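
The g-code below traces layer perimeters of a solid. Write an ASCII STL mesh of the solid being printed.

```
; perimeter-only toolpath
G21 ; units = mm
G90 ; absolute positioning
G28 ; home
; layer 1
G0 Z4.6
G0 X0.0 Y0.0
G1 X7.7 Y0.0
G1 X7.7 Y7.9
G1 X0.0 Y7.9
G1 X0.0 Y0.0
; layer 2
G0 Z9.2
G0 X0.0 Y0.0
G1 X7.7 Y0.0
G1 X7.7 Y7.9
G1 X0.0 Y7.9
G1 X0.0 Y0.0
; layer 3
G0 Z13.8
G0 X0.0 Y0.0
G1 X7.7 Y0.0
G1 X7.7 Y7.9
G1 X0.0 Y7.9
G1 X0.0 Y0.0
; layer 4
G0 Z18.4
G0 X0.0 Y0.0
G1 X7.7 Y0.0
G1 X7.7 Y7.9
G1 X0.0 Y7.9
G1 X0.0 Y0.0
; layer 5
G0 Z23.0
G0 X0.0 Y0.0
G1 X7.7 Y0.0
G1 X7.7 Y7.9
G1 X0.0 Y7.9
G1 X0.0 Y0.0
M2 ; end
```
solid part
  facet normal 0.0000 0.0000 -1.0000
    outer loop
      vertex 7.7 7.9 0.0
      vertex 7.7 0.0 0.0
      vertex 0.0 0.0 0.0
    endloop
  endfacet
  facet normal 0.0000 0.0000 -1.0000
    outer loop
      vertex 0.0 7.9 0.0
      vertex 7.7 7.9 0.0
      vertex 0.0 0.0 0.0
    endloop
  endfacet
  facet normal 0.0000 0.0000 1.0000
    outer loop
      vertex 0.0 0.0 23.0
      vertex 7.7 0.0 23.0
      vertex 7.7 7.9 23.0
    endloop
  endfacet
  facet normal 0.0000 0.0000 1.0000
    outer loop
      vertex 0.0 0.0 23.0
      vertex 7.7 7.9 23.0
      vertex 0.0 7.9 23.0
    endloop
  endfacet
  facet normal 0.0000 -1.0000 0.0000
    outer loop
      vertex 0.0 0.0 0.0
      vertex 7.7 0.0 0.0
      vertex 7.7 0.0 23.0
    endloop
  endfacet
  facet normal 0.0000 -1.0000 0.0000
    outer loop
      vertex 0.0 0.0 0.0
      vertex 7.7 0.0 23.0
      vertex 0.0 0.0 23.0
    endloop
  endfacet
  facet normal 0.0000 1.0000 0.0000
    outer loop
      vertex 7.7 7.9 23.0
      vertex 7.7 7.9 0.0
      vertex 0.0 7.9 0.0
    endloop
  endfacet
  facet normal 0.0000 1.0000 0.0000
    outer loop
      vertex 0.0 7.9 23.0
      vertex 7.7 7.9 23.0
      vertex 0.0 7.9 0.0
    endloop
  endfacet
  facet normal -1.0000 0.0000 0.0000
    outer loop
      vertex 0.0 7.9 23.0
      vertex 0.0 7.9 0.0
      vertex 0.0 0.0 0.0
    endloop
  endfacet
  facet normal -1.0000 0.0000 0.0000
    outer loop
      vertex 0.0 0.0 23.0
      vertex 0.0 7.9 23.0
      vertex 0.0 0.0 0.0
    endloop
  endfacet
  facet normal 1.0000 0.0000 0.0000
    outer loop
      vertex 7.7 0.0 0.0
      vertex 7.7 7.9 0.0
      vertex 7.7 7.9 23.0
    endloop
  endfacet
  facet normal 1.0000 0.0000 0.0000
    outer loop
      vertex 7.7 0.0 0.0
      vertex 7.7 7.9 23.0
      vertex 7.7 0.0 23.0
    endloop
  endfacet
endsolid part

The G0 Z moves step by Δz≈4.6 mm. Every layer's G1 loop is the same polygon, so the solid is a straight extrusion of it from z=0 to z≈23. Closing with flat bottom and top caps and triangulating gives 12 facets — a rectangular box, roughly 7.7 × 7.9 mm footprint and 23 mm tall.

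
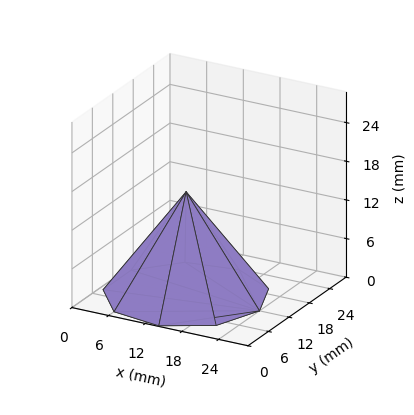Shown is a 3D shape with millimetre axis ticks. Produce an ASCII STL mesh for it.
Reading the render: the shape is a regular 9-sided pyramid, base circumscribed radius ≈ 12 mm, apex at z ≈ 16 mm (dimensions read to the nearest mm from the axis ticks). For the STL, each face is triangulated and given an outward normal.

solid part
  facet normal 0.0000 0.0000 -1.0000
    outer loop
      vertex 14.1 23.8 0.0
      vertex 21.2 19.7 0.0
      vertex 24.0 12.0 0.0
    endloop
  endfacet
  facet normal 0.0000 0.0000 -1.0000
    outer loop
      vertex 6.0 22.4 0.0
      vertex 14.1 23.8 0.0
      vertex 24.0 12.0 0.0
    endloop
  endfacet
  facet normal 0.0000 0.0000 -1.0000
    outer loop
      vertex 0.7 16.1 0.0
      vertex 6.0 22.4 0.0
      vertex 24.0 12.0 0.0
    endloop
  endfacet
  facet normal 0.0000 0.0000 -1.0000
    outer loop
      vertex 0.7 7.9 0.0
      vertex 0.7 16.1 0.0
      vertex 24.0 12.0 0.0
    endloop
  endfacet
  facet normal 0.0000 0.0000 -1.0000
    outer loop
      vertex 6.0 1.6 0.0
      vertex 0.7 7.9 0.0
      vertex 24.0 12.0 0.0
    endloop
  endfacet
  facet normal 0.0000 0.0000 -1.0000
    outer loop
      vertex 14.1 0.2 0.0
      vertex 6.0 1.6 0.0
      vertex 24.0 12.0 0.0
    endloop
  endfacet
  facet normal 0.0000 0.0000 -1.0000
    outer loop
      vertex 21.2 4.3 0.0
      vertex 14.1 0.2 0.0
      vertex 24.0 12.0 0.0
    endloop
  endfacet
  facet normal 0.7682 0.2793 0.5761
    outer loop
      vertex 24.0 12.0 0.0
      vertex 21.2 19.7 0.0
      vertex 12.0 12.0 16.0
    endloop
  endfacet
  facet normal 0.4088 0.7080 0.5758
    outer loop
      vertex 21.2 19.7 0.0
      vertex 14.1 23.8 0.0
      vertex 12.0 12.0 16.0
    endloop
  endfacet
  facet normal -0.1392 0.8056 0.5759
    outer loop
      vertex 14.1 23.8 0.0
      vertex 6.0 22.4 0.0
      vertex 12.0 12.0 16.0
    endloop
  endfacet
  facet normal -0.6253 0.5261 0.5764
    outer loop
      vertex 6.0 22.4 0.0
      vertex 0.7 16.1 0.0
      vertex 12.0 12.0 16.0
    endloop
  endfacet
  facet normal -0.8168 0.0000 0.5769
    outer loop
      vertex 0.7 16.1 0.0
      vertex 0.7 7.9 0.0
      vertex 12.0 12.0 16.0
    endloop
  endfacet
  facet normal -0.6253 -0.5261 0.5764
    outer loop
      vertex 0.7 7.9 0.0
      vertex 6.0 1.6 0.0
      vertex 12.0 12.0 16.0
    endloop
  endfacet
  facet normal -0.1392 -0.8056 0.5759
    outer loop
      vertex 6.0 1.6 0.0
      vertex 14.1 0.2 0.0
      vertex 12.0 12.0 16.0
    endloop
  endfacet
  facet normal 0.4088 -0.7080 0.5758
    outer loop
      vertex 14.1 0.2 0.0
      vertex 21.2 4.3 0.0
      vertex 12.0 12.0 16.0
    endloop
  endfacet
  facet normal 0.7682 -0.2793 0.5761
    outer loop
      vertex 21.2 4.3 0.0
      vertex 24.0 12.0 0.0
      vertex 12.0 12.0 16.0
    endloop
  endfacet
endsolid part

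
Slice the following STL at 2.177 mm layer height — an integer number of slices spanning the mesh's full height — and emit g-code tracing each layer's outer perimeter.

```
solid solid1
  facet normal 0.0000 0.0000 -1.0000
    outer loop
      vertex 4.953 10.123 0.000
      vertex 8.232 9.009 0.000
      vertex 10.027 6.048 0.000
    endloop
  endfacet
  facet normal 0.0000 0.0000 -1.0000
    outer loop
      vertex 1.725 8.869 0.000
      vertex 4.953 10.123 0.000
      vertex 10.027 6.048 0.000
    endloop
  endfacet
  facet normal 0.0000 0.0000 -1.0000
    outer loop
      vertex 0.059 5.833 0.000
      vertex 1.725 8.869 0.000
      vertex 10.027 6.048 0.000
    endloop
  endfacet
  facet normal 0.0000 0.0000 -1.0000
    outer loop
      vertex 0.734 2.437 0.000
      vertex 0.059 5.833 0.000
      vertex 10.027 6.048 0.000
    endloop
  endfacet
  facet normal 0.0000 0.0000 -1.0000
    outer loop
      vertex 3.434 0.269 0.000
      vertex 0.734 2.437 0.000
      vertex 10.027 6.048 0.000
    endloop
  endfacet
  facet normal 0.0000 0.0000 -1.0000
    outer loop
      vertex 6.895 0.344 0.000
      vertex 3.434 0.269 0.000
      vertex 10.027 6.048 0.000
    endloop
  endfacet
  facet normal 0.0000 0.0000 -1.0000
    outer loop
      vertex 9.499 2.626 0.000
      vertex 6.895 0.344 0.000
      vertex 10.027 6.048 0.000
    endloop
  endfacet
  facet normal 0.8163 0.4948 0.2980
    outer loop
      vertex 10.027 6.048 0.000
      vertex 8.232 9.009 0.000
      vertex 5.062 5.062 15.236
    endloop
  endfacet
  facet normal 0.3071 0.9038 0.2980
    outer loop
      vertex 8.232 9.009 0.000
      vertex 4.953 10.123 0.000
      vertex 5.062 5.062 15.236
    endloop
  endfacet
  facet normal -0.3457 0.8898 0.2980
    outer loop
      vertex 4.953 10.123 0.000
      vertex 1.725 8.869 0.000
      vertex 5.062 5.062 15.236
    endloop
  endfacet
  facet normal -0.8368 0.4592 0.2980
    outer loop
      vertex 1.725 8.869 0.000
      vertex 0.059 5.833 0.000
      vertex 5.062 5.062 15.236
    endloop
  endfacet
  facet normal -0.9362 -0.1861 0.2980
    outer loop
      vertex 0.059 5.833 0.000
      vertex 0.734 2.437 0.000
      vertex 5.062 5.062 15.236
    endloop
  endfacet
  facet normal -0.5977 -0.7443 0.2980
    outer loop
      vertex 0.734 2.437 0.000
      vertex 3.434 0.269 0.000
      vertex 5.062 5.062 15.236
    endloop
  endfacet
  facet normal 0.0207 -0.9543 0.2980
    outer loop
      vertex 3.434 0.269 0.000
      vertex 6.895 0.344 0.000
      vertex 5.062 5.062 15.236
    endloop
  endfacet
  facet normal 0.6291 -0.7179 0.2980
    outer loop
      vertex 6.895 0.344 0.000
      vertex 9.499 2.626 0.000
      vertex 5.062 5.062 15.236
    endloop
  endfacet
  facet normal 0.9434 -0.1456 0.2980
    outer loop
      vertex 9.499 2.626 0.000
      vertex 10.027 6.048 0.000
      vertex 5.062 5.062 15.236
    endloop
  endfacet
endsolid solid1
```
; perimeter-only toolpath
G21 ; units = mm
G90 ; absolute positioning
G28 ; home
; layer 1
G0 Z2.177
G0 X9.318 Y5.907
G1 X7.779 Y8.445
G1 X4.969 Y9.400
G1 X2.202 Y8.325
G1 X0.774 Y5.723
G1 X1.352 Y2.812
G1 X3.667 Y0.954
G1 X6.633 Y1.018
G1 X8.865 Y2.974
G1 X9.318 Y5.907
; layer 2
G0 Z4.353
G0 X8.608 Y5.766
G1 X7.326 Y7.881
G1 X4.984 Y8.677
G1 X2.678 Y7.781
G1 X1.488 Y5.613
G1 X1.971 Y3.187
G1 X3.899 Y1.638
G1 X6.371 Y1.692
G1 X8.231 Y3.322
G1 X8.608 Y5.766
; layer 3
G0 Z6.530
G0 X7.899 Y5.625
G1 X6.873 Y7.317
G1 X5.000 Y7.954
G1 X3.155 Y7.237
G1 X2.203 Y5.503
G1 X2.589 Y3.562
G1 X4.132 Y2.323
G1 X6.109 Y2.366
G1 X7.597 Y3.670
G1 X7.899 Y5.625
; layer 4
G0 Z8.706
G0 X7.190 Y5.485
G1 X6.421 Y6.754
G1 X5.015 Y7.231
G1 X3.632 Y6.694
G1 X2.918 Y5.392
G1 X3.207 Y3.937
G1 X4.364 Y3.008
G1 X5.848 Y3.040
G1 X6.964 Y4.018
G1 X7.190 Y5.485
; layer 5
G0 Z10.883
G0 X6.481 Y5.344
G1 X5.968 Y6.190
G1 X5.031 Y6.508
G1 X4.109 Y6.150
G1 X3.633 Y5.282
G1 X3.825 Y4.312
G1 X4.597 Y3.693
G1 X5.586 Y3.714
G1 X6.330 Y4.366
G1 X6.481 Y5.344
; layer 6
G0 Z13.059
G0 X5.771 Y5.203
G1 X5.515 Y5.626
G1 X5.046 Y5.785
G1 X4.585 Y5.606
G1 X4.347 Y5.172
G1 X4.444 Y4.687
G1 X4.829 Y4.377
G1 X5.324 Y4.388
G1 X5.696 Y4.714
G1 X5.771 Y5.203
M2 ; end

The solid is a regular 9-sided pyramid, base circumscribed radius ≈ 5.06 mm, apex at z ≈ 15.2 mm. Slicing at Δz = 2.177 mm — 7 equal slices spanning the solid's height, so layer i sits at z = i·h/7 — gives 6 non-empty perimeters. Each is a 9-segment closed polygon; G0 lifts to the layer z and rapids to the start vertex, then G1 traces the edges. The cross-section shrinks linearly with z (the slice at the apex is degenerate and omitted).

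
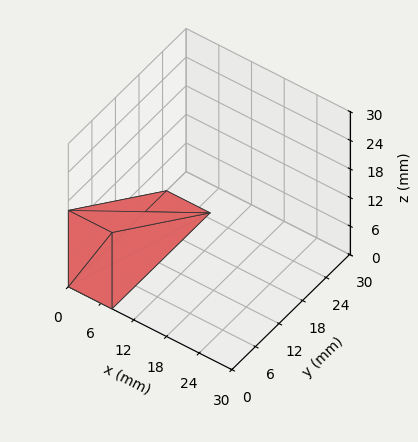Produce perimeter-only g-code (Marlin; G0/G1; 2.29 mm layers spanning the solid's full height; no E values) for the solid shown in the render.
Reading the render: the shape is a wedge (ramp): 8 × 25 mm base, rising to 16 mm along the y=0 edge and sloping linearly to z=0 at y=25 (dimensions read to the nearest mm from the axis ticks). For the g-code, the solid's height is divided into equal slices at the stated Δz and each level perimeter traced with G1 moves after a G0 lift.

; perimeter-only toolpath
G21 ; units = mm
G90 ; absolute positioning
G28 ; home
; layer 1
G0 Z2.29
G0 X0.00 Y0.00
G1 X8.00 Y0.00
G1 X8.00 Y21.43
G1 X0.00 Y21.43
G1 X0.00 Y0.00
; layer 2
G0 Z4.57
G0 X0.00 Y0.00
G1 X8.00 Y0.00
G1 X8.00 Y17.86
G1 X0.00 Y17.86
G1 X0.00 Y0.00
; layer 3
G0 Z6.86
G0 X0.00 Y0.00
G1 X8.00 Y0.00
G1 X8.00 Y14.29
G1 X0.00 Y14.29
G1 X0.00 Y0.00
; layer 4
G0 Z9.14
G0 X0.00 Y0.00
G1 X8.00 Y0.00
G1 X8.00 Y10.71
G1 X0.00 Y10.71
G1 X0.00 Y0.00
; layer 5
G0 Z11.43
G0 X0.00 Y0.00
G1 X8.00 Y0.00
G1 X8.00 Y7.14
G1 X0.00 Y7.14
G1 X0.00 Y0.00
; layer 6
G0 Z13.71
G0 X0.00 Y0.00
G1 X8.00 Y0.00
G1 X8.00 Y3.57
G1 X0.00 Y3.57
G1 X0.00 Y0.00
M2 ; end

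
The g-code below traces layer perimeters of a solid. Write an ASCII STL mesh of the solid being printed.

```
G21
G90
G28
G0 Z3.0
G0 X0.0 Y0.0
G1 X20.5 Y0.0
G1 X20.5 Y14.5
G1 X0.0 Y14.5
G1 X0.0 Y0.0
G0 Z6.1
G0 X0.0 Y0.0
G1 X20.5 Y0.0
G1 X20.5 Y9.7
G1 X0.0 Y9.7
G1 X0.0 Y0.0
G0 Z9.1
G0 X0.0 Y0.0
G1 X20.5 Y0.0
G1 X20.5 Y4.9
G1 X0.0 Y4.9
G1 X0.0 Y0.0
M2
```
solid part
  facet normal 0.0000 0.0000 -1.0000
    outer loop
      vertex 20.5 19.4 0.0
      vertex 20.5 0.0 0.0
      vertex 0.0 0.0 0.0
    endloop
  endfacet
  facet normal 0.0000 0.0000 -1.0000
    outer loop
      vertex 0.0 19.4 0.0
      vertex 20.5 19.4 0.0
      vertex 0.0 0.0 0.0
    endloop
  endfacet
  facet normal 0.0000 -1.0000 0.0000
    outer loop
      vertex 0.0 0.0 0.0
      vertex 20.5 0.0 0.0
      vertex 20.5 0.0 12.2
    endloop
  endfacet
  facet normal 0.0000 -1.0000 0.0000
    outer loop
      vertex 0.0 0.0 0.0
      vertex 20.5 0.0 12.2
      vertex 0.0 0.0 12.2
    endloop
  endfacet
  facet normal 0.0000 0.5324 0.8465
    outer loop
      vertex 0.0 0.0 12.2
      vertex 20.5 0.0 12.2
      vertex 20.5 19.4 0.0
    endloop
  endfacet
  facet normal 0.0000 0.5324 0.8465
    outer loop
      vertex 0.0 0.0 12.2
      vertex 20.5 19.4 0.0
      vertex 0.0 19.4 0.0
    endloop
  endfacet
  facet normal -1.0000 0.0000 0.0000
    outer loop
      vertex 0.0 0.0 12.2
      vertex 0.0 19.4 0.0
      vertex 0.0 0.0 0.0
    endloop
  endfacet
  facet normal 1.0000 0.0000 0.0000
    outer loop
      vertex 20.5 0.0 0.0
      vertex 20.5 19.4 0.0
      vertex 20.5 0.0 12.2
    endloop
  endfacet
endsolid part

The G0 Z moves step by Δz≈3.0 mm. The G1 loops shrink linearly with z, so the solid tapers from its base footprint up to z≈12.2. Closing with a flat bottom cap and the tapered top and triangulating gives 8 facets — a wedge (ramp): 20.5 × 19.4 mm base, rising to 12.2 mm along the y=0 edge and sloping linearly to z=0 at y=19.4.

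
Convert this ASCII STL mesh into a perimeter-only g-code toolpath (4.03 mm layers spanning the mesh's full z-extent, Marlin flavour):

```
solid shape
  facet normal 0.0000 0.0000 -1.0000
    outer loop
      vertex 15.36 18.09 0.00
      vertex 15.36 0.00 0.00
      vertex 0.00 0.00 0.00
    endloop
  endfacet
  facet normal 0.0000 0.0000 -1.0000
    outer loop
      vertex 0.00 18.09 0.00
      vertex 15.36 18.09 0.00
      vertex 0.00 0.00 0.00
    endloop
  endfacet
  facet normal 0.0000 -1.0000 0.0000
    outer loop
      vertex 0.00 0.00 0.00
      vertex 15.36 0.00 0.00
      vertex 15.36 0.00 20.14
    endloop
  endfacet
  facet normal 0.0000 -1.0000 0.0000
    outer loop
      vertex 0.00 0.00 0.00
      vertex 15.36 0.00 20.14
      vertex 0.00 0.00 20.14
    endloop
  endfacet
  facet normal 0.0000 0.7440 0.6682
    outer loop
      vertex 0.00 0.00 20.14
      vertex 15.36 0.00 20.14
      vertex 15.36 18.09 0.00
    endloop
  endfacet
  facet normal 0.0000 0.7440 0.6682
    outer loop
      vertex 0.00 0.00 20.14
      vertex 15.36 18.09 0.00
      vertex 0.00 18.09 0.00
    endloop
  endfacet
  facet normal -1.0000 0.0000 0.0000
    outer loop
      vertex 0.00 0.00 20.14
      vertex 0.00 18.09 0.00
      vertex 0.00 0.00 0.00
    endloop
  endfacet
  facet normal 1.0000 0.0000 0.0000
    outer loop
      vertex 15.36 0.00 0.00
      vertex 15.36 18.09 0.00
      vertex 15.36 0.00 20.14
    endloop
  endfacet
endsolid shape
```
; perimeter-only toolpath
G21 ; units = mm
G90 ; absolute positioning
G28 ; home
; layer 1
G0 Z4.03
G0 X0.00 Y0.00
G1 X15.36 Y0.00
G1 X15.36 Y14.47
G1 X0.00 Y14.47
G1 X0.00 Y0.00
; layer 2
G0 Z8.06
G0 X0.00 Y0.00
G1 X15.36 Y0.00
G1 X15.36 Y10.85
G1 X0.00 Y10.85
G1 X0.00 Y0.00
; layer 3
G0 Z12.08
G0 X0.00 Y0.00
G1 X15.36 Y0.00
G1 X15.36 Y7.24
G1 X0.00 Y7.24
G1 X0.00 Y0.00
; layer 4
G0 Z16.11
G0 X0.00 Y0.00
G1 X15.36 Y0.00
G1 X15.36 Y3.62
G1 X0.00 Y3.62
G1 X0.00 Y0.00
M2 ; end

The solid is a wedge (ramp): 15.4 × 18.1 mm base, rising to 20.1 mm along the y=0 edge and sloping linearly to z=0 at y=18.1. Slicing at Δz = 4.03 mm — 5 equal slices spanning the solid's height, so layer i sits at z = i·h/5 — gives 4 non-empty perimeters. Each is a 4-segment closed polygon; G0 lifts to the layer z and rapids to the start vertex, then G1 traces the edges. The cross-section shrinks linearly with z (the slice at the apex is degenerate and omitted).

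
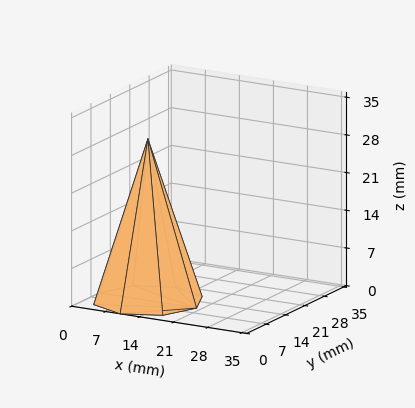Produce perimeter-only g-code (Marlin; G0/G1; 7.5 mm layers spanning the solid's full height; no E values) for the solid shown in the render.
Reading the render: the shape is a regular 8-sided pyramid, base circumscribed radius ≈ 10 mm, apex at z ≈ 30 mm (dimensions read to the nearest mm from the axis ticks). For the g-code, the solid's height is divided into equal slices at the stated Δz and each level perimeter traced with G1 moves after a G0 lift.

; perimeter-only toolpath
G21 ; units = mm
G90 ; absolute positioning
G28 ; home
; layer 1
G0 Z7.5
G0 X17.5 Y10.0
G1 X15.3 Y15.3
G1 X10.0 Y17.5
G1 X4.7 Y15.3
G1 X2.5 Y10.0
G1 X4.7 Y4.7
G1 X10.0 Y2.5
G1 X15.3 Y4.7
G1 X17.5 Y10.0
; layer 2
G0 Z15.0
G0 X15.0 Y10.0
G1 X13.6 Y13.6
G1 X10.0 Y15.0
G1 X6.5 Y13.6
G1 X5.0 Y10.0
G1 X6.5 Y6.5
G1 X10.0 Y5.0
G1 X13.6 Y6.5
G1 X15.0 Y10.0
; layer 3
G0 Z22.5
G0 X12.5 Y10.0
G1 X11.8 Y11.8
G1 X10.0 Y12.5
G1 X8.2 Y11.8
G1 X7.5 Y10.0
G1 X8.2 Y8.2
G1 X10.0 Y7.5
G1 X11.8 Y8.2
G1 X12.5 Y10.0
M2 ; end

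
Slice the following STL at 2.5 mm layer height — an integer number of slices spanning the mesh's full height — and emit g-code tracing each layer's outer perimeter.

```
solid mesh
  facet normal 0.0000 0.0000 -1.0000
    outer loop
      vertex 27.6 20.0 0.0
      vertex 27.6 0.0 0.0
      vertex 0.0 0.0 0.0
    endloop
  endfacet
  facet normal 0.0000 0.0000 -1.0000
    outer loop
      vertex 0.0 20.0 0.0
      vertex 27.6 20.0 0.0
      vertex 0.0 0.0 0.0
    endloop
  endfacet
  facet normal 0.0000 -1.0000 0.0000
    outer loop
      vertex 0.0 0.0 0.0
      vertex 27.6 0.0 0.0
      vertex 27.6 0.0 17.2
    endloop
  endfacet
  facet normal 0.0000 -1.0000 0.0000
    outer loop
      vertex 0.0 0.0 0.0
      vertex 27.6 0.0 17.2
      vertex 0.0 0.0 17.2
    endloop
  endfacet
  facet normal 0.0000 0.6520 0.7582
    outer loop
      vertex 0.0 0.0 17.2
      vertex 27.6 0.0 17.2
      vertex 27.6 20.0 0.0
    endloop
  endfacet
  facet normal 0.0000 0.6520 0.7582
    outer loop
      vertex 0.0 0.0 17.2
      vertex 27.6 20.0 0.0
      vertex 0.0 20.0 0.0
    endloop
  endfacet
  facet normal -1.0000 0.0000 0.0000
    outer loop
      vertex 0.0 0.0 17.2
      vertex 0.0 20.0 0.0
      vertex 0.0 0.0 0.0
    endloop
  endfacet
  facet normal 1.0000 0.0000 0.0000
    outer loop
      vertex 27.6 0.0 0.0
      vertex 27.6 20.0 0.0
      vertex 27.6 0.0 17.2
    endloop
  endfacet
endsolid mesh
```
; perimeter-only toolpath
G21 ; units = mm
G90 ; absolute positioning
G28 ; home
; layer 1
G0 Z2.5
G0 X0.0 Y0.0
G1 X27.6 Y0.0
G1 X27.6 Y17.1
G1 X0.0 Y17.1
G1 X0.0 Y0.0
; layer 2
G0 Z4.9
G0 X0.0 Y0.0
G1 X27.6 Y0.0
G1 X27.6 Y14.3
G1 X0.0 Y14.3
G1 X0.0 Y0.0
; layer 3
G0 Z7.4
G0 X0.0 Y0.0
G1 X27.6 Y0.0
G1 X27.6 Y11.4
G1 X0.0 Y11.4
G1 X0.0 Y0.0
; layer 4
G0 Z9.8
G0 X0.0 Y0.0
G1 X27.6 Y0.0
G1 X27.6 Y8.6
G1 X0.0 Y8.6
G1 X0.0 Y0.0
; layer 5
G0 Z12.3
G0 X0.0 Y0.0
G1 X27.6 Y0.0
G1 X27.6 Y5.7
G1 X0.0 Y5.7
G1 X0.0 Y0.0
; layer 6
G0 Z14.7
G0 X0.0 Y0.0
G1 X27.6 Y0.0
G1 X27.6 Y2.9
G1 X0.0 Y2.9
G1 X0.0 Y0.0
M2 ; end

The solid is a wedge (ramp): 27.6 × 20 mm base, rising to 17.2 mm along the y=0 edge and sloping linearly to z=0 at y=20. Slicing at Δz = 2.5 mm — 7 equal slices spanning the solid's height, so layer i sits at z = i·h/7 — gives 6 non-empty perimeters. Each is a 4-segment closed polygon; G0 lifts to the layer z and rapids to the start vertex, then G1 traces the edges. The cross-section shrinks linearly with z (the slice at the apex is degenerate and omitted).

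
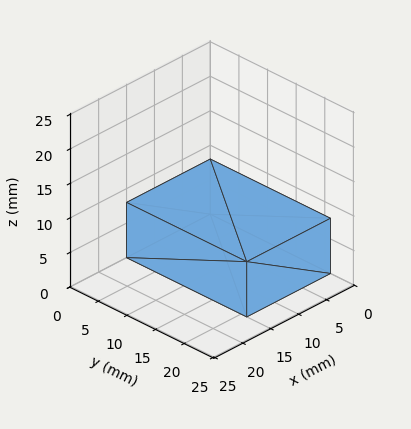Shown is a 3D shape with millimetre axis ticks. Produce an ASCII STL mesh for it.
Reading the render: the shape is a rectangular box, roughly 15 × 21 mm footprint and 8 mm tall (dimensions read to the nearest mm from the axis ticks). For the STL, each face is triangulated and given an outward normal.

solid part
  facet normal 0.0000 0.0000 -1.0000
    outer loop
      vertex 15.00 21.00 0.00
      vertex 15.00 0.00 0.00
      vertex 0.00 0.00 0.00
    endloop
  endfacet
  facet normal 0.0000 0.0000 -1.0000
    outer loop
      vertex 0.00 21.00 0.00
      vertex 15.00 21.00 0.00
      vertex 0.00 0.00 0.00
    endloop
  endfacet
  facet normal 0.0000 0.0000 1.0000
    outer loop
      vertex 0.00 0.00 8.00
      vertex 15.00 0.00 8.00
      vertex 15.00 21.00 8.00
    endloop
  endfacet
  facet normal 0.0000 0.0000 1.0000
    outer loop
      vertex 0.00 0.00 8.00
      vertex 15.00 21.00 8.00
      vertex 0.00 21.00 8.00
    endloop
  endfacet
  facet normal 0.0000 -1.0000 0.0000
    outer loop
      vertex 0.00 0.00 0.00
      vertex 15.00 0.00 0.00
      vertex 15.00 0.00 8.00
    endloop
  endfacet
  facet normal 0.0000 -1.0000 0.0000
    outer loop
      vertex 0.00 0.00 0.00
      vertex 15.00 0.00 8.00
      vertex 0.00 0.00 8.00
    endloop
  endfacet
  facet normal 0.0000 1.0000 0.0000
    outer loop
      vertex 15.00 21.00 8.00
      vertex 15.00 21.00 0.00
      vertex 0.00 21.00 0.00
    endloop
  endfacet
  facet normal 0.0000 1.0000 0.0000
    outer loop
      vertex 0.00 21.00 8.00
      vertex 15.00 21.00 8.00
      vertex 0.00 21.00 0.00
    endloop
  endfacet
  facet normal -1.0000 0.0000 0.0000
    outer loop
      vertex 0.00 21.00 8.00
      vertex 0.00 21.00 0.00
      vertex 0.00 0.00 0.00
    endloop
  endfacet
  facet normal -1.0000 0.0000 0.0000
    outer loop
      vertex 0.00 0.00 8.00
      vertex 0.00 21.00 8.00
      vertex 0.00 0.00 0.00
    endloop
  endfacet
  facet normal 1.0000 0.0000 0.0000
    outer loop
      vertex 15.00 0.00 0.00
      vertex 15.00 21.00 0.00
      vertex 15.00 21.00 8.00
    endloop
  endfacet
  facet normal 1.0000 0.0000 0.0000
    outer loop
      vertex 15.00 0.00 0.00
      vertex 15.00 21.00 8.00
      vertex 15.00 0.00 8.00
    endloop
  endfacet
endsolid part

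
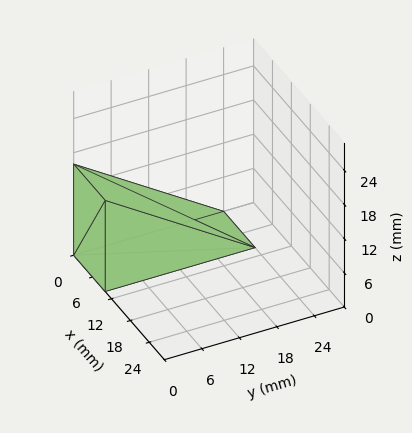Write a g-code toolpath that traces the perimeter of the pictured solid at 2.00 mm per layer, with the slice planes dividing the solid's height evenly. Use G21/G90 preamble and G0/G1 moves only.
Reading the render: the shape is a wedge (ramp): 10 × 24 mm base, rising to 16 mm along the y=0 edge and sloping linearly to z=0 at y=24 (dimensions read to the nearest mm from the axis ticks). For the g-code, the solid's height is divided into equal slices at the stated Δz and each level perimeter traced with G1 moves after a G0 lift.

; perimeter-only toolpath
G21 ; units = mm
G90 ; absolute positioning
G28 ; home
; layer 1
G0 Z2.00
G0 X0.00 Y0.00
G1 X10.00 Y0.00
G1 X10.00 Y21.00
G1 X0.00 Y21.00
G1 X0.00 Y0.00
; layer 2
G0 Z4.00
G0 X0.00 Y0.00
G1 X10.00 Y0.00
G1 X10.00 Y18.00
G1 X0.00 Y18.00
G1 X0.00 Y0.00
; layer 3
G0 Z6.00
G0 X0.00 Y0.00
G1 X10.00 Y0.00
G1 X10.00 Y15.00
G1 X0.00 Y15.00
G1 X0.00 Y0.00
; layer 4
G0 Z8.00
G0 X0.00 Y0.00
G1 X10.00 Y0.00
G1 X10.00 Y12.00
G1 X0.00 Y12.00
G1 X0.00 Y0.00
; layer 5
G0 Z10.00
G0 X0.00 Y0.00
G1 X10.00 Y0.00
G1 X10.00 Y9.00
G1 X0.00 Y9.00
G1 X0.00 Y0.00
; layer 6
G0 Z12.00
G0 X0.00 Y0.00
G1 X10.00 Y0.00
G1 X10.00 Y6.00
G1 X0.00 Y6.00
G1 X0.00 Y0.00
; layer 7
G0 Z14.00
G0 X0.00 Y0.00
G1 X10.00 Y0.00
G1 X10.00 Y3.00
G1 X0.00 Y3.00
G1 X0.00 Y0.00
M2 ; end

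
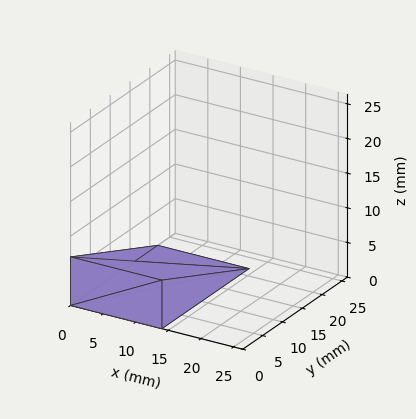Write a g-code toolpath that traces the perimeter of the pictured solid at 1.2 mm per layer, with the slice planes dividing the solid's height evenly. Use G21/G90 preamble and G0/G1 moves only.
Reading the render: the shape is a wedge (ramp): 14 × 22 mm base, rising to 7 mm along the y=0 edge and sloping linearly to z=0 at y=22 (dimensions read to the nearest mm from the axis ticks). For the g-code, the solid's height is divided into equal slices at the stated Δz and each level perimeter traced with G1 moves after a G0 lift.

; perimeter-only toolpath
G21 ; units = mm
G90 ; absolute positioning
G28 ; home
; layer 1
G0 Z1.2
G0 X0.0 Y0.0
G1 X14.0 Y0.0
G1 X14.0 Y18.3
G1 X0.0 Y18.3
G1 X0.0 Y0.0
; layer 2
G0 Z2.3
G0 X0.0 Y0.0
G1 X14.0 Y0.0
G1 X14.0 Y14.7
G1 X0.0 Y14.7
G1 X0.0 Y0.0
; layer 3
G0 Z3.5
G0 X0.0 Y0.0
G1 X14.0 Y0.0
G1 X14.0 Y11.0
G1 X0.0 Y11.0
G1 X0.0 Y0.0
; layer 4
G0 Z4.7
G0 X0.0 Y0.0
G1 X14.0 Y0.0
G1 X14.0 Y7.3
G1 X0.0 Y7.3
G1 X0.0 Y0.0
; layer 5
G0 Z5.8
G0 X0.0 Y0.0
G1 X14.0 Y0.0
G1 X14.0 Y3.7
G1 X0.0 Y3.7
G1 X0.0 Y0.0
M2 ; end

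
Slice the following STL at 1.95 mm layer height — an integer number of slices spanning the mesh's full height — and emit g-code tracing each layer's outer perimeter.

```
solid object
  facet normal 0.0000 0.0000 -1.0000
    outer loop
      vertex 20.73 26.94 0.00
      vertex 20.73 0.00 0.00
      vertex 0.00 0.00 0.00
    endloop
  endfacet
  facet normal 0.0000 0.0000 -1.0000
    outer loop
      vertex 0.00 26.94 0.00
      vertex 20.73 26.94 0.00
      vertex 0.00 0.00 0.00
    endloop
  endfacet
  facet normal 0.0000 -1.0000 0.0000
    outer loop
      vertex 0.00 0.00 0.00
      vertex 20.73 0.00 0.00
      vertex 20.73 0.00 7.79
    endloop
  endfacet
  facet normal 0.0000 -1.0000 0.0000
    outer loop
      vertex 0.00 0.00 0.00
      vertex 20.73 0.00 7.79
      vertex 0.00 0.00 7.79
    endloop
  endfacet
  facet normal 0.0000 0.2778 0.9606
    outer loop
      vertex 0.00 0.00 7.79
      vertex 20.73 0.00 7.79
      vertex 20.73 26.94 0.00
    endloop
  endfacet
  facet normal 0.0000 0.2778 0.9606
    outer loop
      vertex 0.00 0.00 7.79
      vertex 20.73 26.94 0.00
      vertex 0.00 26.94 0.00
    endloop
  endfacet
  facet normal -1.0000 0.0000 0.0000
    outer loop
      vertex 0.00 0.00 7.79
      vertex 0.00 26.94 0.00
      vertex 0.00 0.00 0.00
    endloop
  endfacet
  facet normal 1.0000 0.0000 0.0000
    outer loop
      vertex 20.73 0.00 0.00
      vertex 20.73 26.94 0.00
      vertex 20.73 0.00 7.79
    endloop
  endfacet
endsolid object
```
; perimeter-only toolpath
G21 ; units = mm
G90 ; absolute positioning
G28 ; home
; layer 1
G0 Z1.95
G0 X0.00 Y0.00
G1 X20.73 Y0.00
G1 X20.73 Y20.21
G1 X0.00 Y20.21
G1 X0.00 Y0.00
; layer 2
G0 Z3.90
G0 X0.00 Y0.00
G1 X20.73 Y0.00
G1 X20.73 Y13.47
G1 X0.00 Y13.47
G1 X0.00 Y0.00
; layer 3
G0 Z5.84
G0 X0.00 Y0.00
G1 X20.73 Y0.00
G1 X20.73 Y6.74
G1 X0.00 Y6.74
G1 X0.00 Y0.00
M2 ; end

The solid is a wedge (ramp): 20.7 × 26.9 mm base, rising to 7.79 mm along the y=0 edge and sloping linearly to z=0 at y=26.9. Slicing at Δz = 1.95 mm — 4 equal slices spanning the solid's height, so layer i sits at z = i·h/4 — gives 3 non-empty perimeters. Each is a 4-segment closed polygon; G0 lifts to the layer z and rapids to the start vertex, then G1 traces the edges. The cross-section shrinks linearly with z (the slice at the apex is degenerate and omitted).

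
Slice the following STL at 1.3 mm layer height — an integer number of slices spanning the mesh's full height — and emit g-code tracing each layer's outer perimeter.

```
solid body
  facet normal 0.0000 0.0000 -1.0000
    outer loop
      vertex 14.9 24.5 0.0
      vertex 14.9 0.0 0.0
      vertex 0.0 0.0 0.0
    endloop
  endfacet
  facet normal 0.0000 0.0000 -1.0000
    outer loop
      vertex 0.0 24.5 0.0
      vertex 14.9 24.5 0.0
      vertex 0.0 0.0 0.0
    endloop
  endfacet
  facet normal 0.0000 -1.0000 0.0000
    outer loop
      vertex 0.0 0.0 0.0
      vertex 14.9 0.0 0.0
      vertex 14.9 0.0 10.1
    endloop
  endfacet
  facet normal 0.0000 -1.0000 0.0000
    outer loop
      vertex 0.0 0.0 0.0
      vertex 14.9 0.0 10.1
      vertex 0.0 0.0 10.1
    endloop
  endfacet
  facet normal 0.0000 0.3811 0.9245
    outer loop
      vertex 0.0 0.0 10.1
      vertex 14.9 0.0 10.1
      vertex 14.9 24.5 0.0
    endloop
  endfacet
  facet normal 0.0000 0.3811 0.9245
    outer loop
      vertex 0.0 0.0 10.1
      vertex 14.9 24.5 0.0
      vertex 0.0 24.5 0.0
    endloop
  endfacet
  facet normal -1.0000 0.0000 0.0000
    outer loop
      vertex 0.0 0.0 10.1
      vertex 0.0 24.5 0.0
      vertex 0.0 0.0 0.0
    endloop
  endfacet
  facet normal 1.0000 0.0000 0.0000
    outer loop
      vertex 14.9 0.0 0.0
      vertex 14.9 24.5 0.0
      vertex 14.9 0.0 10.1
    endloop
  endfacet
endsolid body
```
; perimeter-only toolpath
G21 ; units = mm
G90 ; absolute positioning
G28 ; home
; layer 1
G0 Z1.3
G0 X0.0 Y0.0
G1 X14.9 Y0.0
G1 X14.9 Y21.4
G1 X0.0 Y21.4
G1 X0.0 Y0.0
; layer 2
G0 Z2.5
G0 X0.0 Y0.0
G1 X14.9 Y0.0
G1 X14.9 Y18.4
G1 X0.0 Y18.4
G1 X0.0 Y0.0
; layer 3
G0 Z3.8
G0 X0.0 Y0.0
G1 X14.9 Y0.0
G1 X14.9 Y15.3
G1 X0.0 Y15.3
G1 X0.0 Y0.0
; layer 4
G0 Z5.0
G0 X0.0 Y0.0
G1 X14.9 Y0.0
G1 X14.9 Y12.2
G1 X0.0 Y12.2
G1 X0.0 Y0.0
; layer 5
G0 Z6.3
G0 X0.0 Y0.0
G1 X14.9 Y0.0
G1 X14.9 Y9.2
G1 X0.0 Y9.2
G1 X0.0 Y0.0
; layer 6
G0 Z7.6
G0 X0.0 Y0.0
G1 X14.9 Y0.0
G1 X14.9 Y6.1
G1 X0.0 Y6.1
G1 X0.0 Y0.0
; layer 7
G0 Z8.8
G0 X0.0 Y0.0
G1 X14.9 Y0.0
G1 X14.9 Y3.1
G1 X0.0 Y3.1
G1 X0.0 Y0.0
M2 ; end

The solid is a wedge (ramp): 14.9 × 24.5 mm base, rising to 10.1 mm along the y=0 edge and sloping linearly to z=0 at y=24.5. Slicing at Δz = 1.3 mm — 8 equal slices spanning the solid's height, so layer i sits at z = i·h/8 — gives 7 non-empty perimeters. Each is a 4-segment closed polygon; G0 lifts to the layer z and rapids to the start vertex, then G1 traces the edges. The cross-section shrinks linearly with z (the slice at the apex is degenerate and omitted).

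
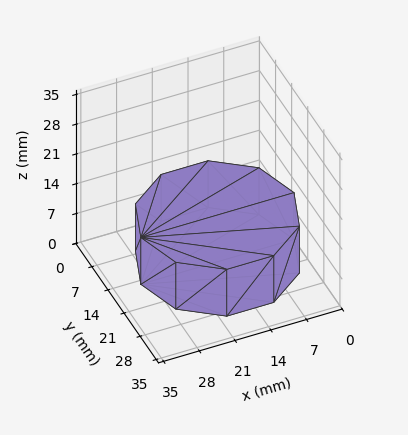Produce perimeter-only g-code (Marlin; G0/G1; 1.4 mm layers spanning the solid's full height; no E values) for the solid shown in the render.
Reading the render: the shape is a regular 10-sided prism (a cylinder approximated with 10 flat sides), circumscribed radius ≈ 15 mm, height ≈ 11 mm (dimensions read to the nearest mm from the axis ticks). For the g-code, the solid's height is divided into equal slices at the stated Δz and each level perimeter traced with G1 moves after a G0 lift.

; perimeter-only toolpath
G21 ; units = mm
G90 ; absolute positioning
G28 ; home
; layer 1
G0 Z1.4
G0 X30.0 Y15.0
G1 X27.1 Y23.8
G1 X19.6 Y29.3
G1 X10.4 Y29.3
G1 X2.9 Y23.8
G1 X0.0 Y15.0
G1 X2.9 Y6.2
G1 X10.4 Y0.7
G1 X19.6 Y0.7
G1 X27.1 Y6.2
G1 X30.0 Y15.0
; layer 2
G0 Z2.8
G0 X30.0 Y15.0
G1 X27.1 Y23.8
G1 X19.6 Y29.3
G1 X10.4 Y29.3
G1 X2.9 Y23.8
G1 X0.0 Y15.0
G1 X2.9 Y6.2
G1 X10.4 Y0.7
G1 X19.6 Y0.7
G1 X27.1 Y6.2
G1 X30.0 Y15.0
; layer 3
G0 Z4.1
G0 X30.0 Y15.0
G1 X27.1 Y23.8
G1 X19.6 Y29.3
G1 X10.4 Y29.3
G1 X2.9 Y23.8
G1 X0.0 Y15.0
G1 X2.9 Y6.2
G1 X10.4 Y0.7
G1 X19.6 Y0.7
G1 X27.1 Y6.2
G1 X30.0 Y15.0
; layer 4
G0 Z5.5
G0 X30.0 Y15.0
G1 X27.1 Y23.8
G1 X19.6 Y29.3
G1 X10.4 Y29.3
G1 X2.9 Y23.8
G1 X0.0 Y15.0
G1 X2.9 Y6.2
G1 X10.4 Y0.7
G1 X19.6 Y0.7
G1 X27.1 Y6.2
G1 X30.0 Y15.0
; layer 5
G0 Z6.9
G0 X30.0 Y15.0
G1 X27.1 Y23.8
G1 X19.6 Y29.3
G1 X10.4 Y29.3
G1 X2.9 Y23.8
G1 X0.0 Y15.0
G1 X2.9 Y6.2
G1 X10.4 Y0.7
G1 X19.6 Y0.7
G1 X27.1 Y6.2
G1 X30.0 Y15.0
; layer 6
G0 Z8.2
G0 X30.0 Y15.0
G1 X27.1 Y23.8
G1 X19.6 Y29.3
G1 X10.4 Y29.3
G1 X2.9 Y23.8
G1 X0.0 Y15.0
G1 X2.9 Y6.2
G1 X10.4 Y0.7
G1 X19.6 Y0.7
G1 X27.1 Y6.2
G1 X30.0 Y15.0
; layer 7
G0 Z9.6
G0 X30.0 Y15.0
G1 X27.1 Y23.8
G1 X19.6 Y29.3
G1 X10.4 Y29.3
G1 X2.9 Y23.8
G1 X0.0 Y15.0
G1 X2.9 Y6.2
G1 X10.4 Y0.7
G1 X19.6 Y0.7
G1 X27.1 Y6.2
G1 X30.0 Y15.0
; layer 8
G0 Z11.0
G0 X30.0 Y15.0
G1 X27.1 Y23.8
G1 X19.6 Y29.3
G1 X10.4 Y29.3
G1 X2.9 Y23.8
G1 X0.0 Y15.0
G1 X2.9 Y6.2
G1 X10.4 Y0.7
G1 X19.6 Y0.7
G1 X27.1 Y6.2
G1 X30.0 Y15.0
M2 ; end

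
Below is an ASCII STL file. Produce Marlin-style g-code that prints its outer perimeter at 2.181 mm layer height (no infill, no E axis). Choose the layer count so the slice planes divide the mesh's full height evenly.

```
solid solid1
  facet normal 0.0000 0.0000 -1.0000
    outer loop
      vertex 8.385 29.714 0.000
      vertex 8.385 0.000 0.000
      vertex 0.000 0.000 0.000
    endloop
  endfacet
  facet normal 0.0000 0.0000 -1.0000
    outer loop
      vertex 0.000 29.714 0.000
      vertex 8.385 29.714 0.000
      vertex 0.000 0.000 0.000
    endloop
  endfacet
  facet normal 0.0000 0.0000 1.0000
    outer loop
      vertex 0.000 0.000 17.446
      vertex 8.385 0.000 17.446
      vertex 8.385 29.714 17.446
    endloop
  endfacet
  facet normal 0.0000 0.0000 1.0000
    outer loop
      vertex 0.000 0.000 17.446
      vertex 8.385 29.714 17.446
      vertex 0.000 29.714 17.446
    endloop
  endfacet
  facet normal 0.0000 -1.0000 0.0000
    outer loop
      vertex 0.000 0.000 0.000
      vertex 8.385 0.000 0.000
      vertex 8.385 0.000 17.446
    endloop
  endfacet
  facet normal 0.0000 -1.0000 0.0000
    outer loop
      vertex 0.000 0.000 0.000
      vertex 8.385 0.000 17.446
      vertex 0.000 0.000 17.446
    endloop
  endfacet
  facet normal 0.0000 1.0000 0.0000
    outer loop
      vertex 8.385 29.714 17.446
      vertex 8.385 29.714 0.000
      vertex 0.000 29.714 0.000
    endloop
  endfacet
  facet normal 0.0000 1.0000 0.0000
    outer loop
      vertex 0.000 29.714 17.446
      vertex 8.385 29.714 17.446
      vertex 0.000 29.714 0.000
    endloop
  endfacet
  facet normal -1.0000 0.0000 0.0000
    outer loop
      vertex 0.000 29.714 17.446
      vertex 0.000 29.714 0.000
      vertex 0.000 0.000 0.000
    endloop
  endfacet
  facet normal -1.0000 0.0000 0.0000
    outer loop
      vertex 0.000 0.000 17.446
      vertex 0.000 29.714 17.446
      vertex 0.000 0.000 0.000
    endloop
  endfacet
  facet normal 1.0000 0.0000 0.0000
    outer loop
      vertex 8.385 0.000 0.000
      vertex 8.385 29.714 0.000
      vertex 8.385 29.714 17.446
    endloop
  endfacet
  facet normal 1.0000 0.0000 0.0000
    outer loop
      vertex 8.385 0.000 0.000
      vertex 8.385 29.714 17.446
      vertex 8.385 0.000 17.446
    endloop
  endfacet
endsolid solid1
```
; perimeter-only toolpath
G21 ; units = mm
G90 ; absolute positioning
G28 ; home
; layer 1
G0 Z2.181
G0 X0.000 Y0.000
G1 X8.385 Y0.000
G1 X8.385 Y29.714
G1 X0.000 Y29.714
G1 X0.000 Y0.000
; layer 2
G0 Z4.362
G0 X0.000 Y0.000
G1 X8.385 Y0.000
G1 X8.385 Y29.714
G1 X0.000 Y29.714
G1 X0.000 Y0.000
; layer 3
G0 Z6.542
G0 X0.000 Y0.000
G1 X8.385 Y0.000
G1 X8.385 Y29.714
G1 X0.000 Y29.714
G1 X0.000 Y0.000
; layer 4
G0 Z8.723
G0 X0.000 Y0.000
G1 X8.385 Y0.000
G1 X8.385 Y29.714
G1 X0.000 Y29.714
G1 X0.000 Y0.000
; layer 5
G0 Z10.904
G0 X0.000 Y0.000
G1 X8.385 Y0.000
G1 X8.385 Y29.714
G1 X0.000 Y29.714
G1 X0.000 Y0.000
; layer 6
G0 Z13.085
G0 X0.000 Y0.000
G1 X8.385 Y0.000
G1 X8.385 Y29.714
G1 X0.000 Y29.714
G1 X0.000 Y0.000
; layer 7
G0 Z15.265
G0 X0.000 Y0.000
G1 X8.385 Y0.000
G1 X8.385 Y29.714
G1 X0.000 Y29.714
G1 X0.000 Y0.000
; layer 8
G0 Z17.446
G0 X0.000 Y0.000
G1 X8.385 Y0.000
G1 X8.385 Y29.714
G1 X0.000 Y29.714
G1 X0.000 Y0.000
M2 ; end

The solid is a rectangular box, roughly 8.38 × 29.7 mm footprint and 17.4 mm tall. Slicing at Δz = 2.181 mm — 8 equal slices spanning the solid's height, so layer i sits at z = i·h/8 — gives 8 non-empty perimeters. Each is a 4-segment closed polygon; G0 lifts to the layer z and rapids to the start vertex, then G1 traces the edges.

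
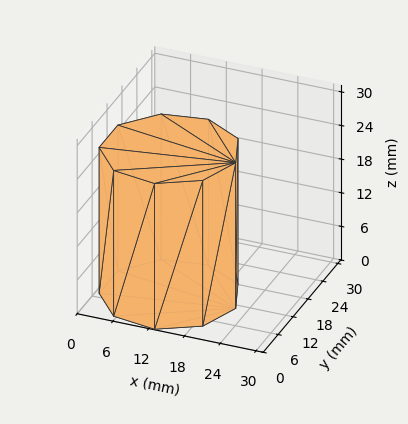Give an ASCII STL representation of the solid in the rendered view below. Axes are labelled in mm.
Reading the render: the shape is a regular 9-sided prism (a cylinder approximated with 9 flat sides), circumscribed radius ≈ 11 mm, height ≈ 26 mm (dimensions read to the nearest mm from the axis ticks). For the STL, each face is triangulated and given an outward normal.

solid part
  facet normal 0.0000 0.0000 -1.0000
    outer loop
      vertex 12.910 21.833 0.000
      vertex 19.426 18.071 0.000
      vertex 22.000 11.000 0.000
    endloop
  endfacet
  facet normal 0.0000 0.0000 -1.0000
    outer loop
      vertex 5.500 20.526 0.000
      vertex 12.910 21.833 0.000
      vertex 22.000 11.000 0.000
    endloop
  endfacet
  facet normal 0.0000 0.0000 -1.0000
    outer loop
      vertex 0.663 14.762 0.000
      vertex 5.500 20.526 0.000
      vertex 22.000 11.000 0.000
    endloop
  endfacet
  facet normal 0.0000 0.0000 -1.0000
    outer loop
      vertex 0.663 7.238 0.000
      vertex 0.663 14.762 0.000
      vertex 22.000 11.000 0.000
    endloop
  endfacet
  facet normal 0.0000 0.0000 -1.0000
    outer loop
      vertex 5.500 1.474 0.000
      vertex 0.663 7.238 0.000
      vertex 22.000 11.000 0.000
    endloop
  endfacet
  facet normal 0.0000 0.0000 -1.0000
    outer loop
      vertex 12.910 0.167 0.000
      vertex 5.500 1.474 0.000
      vertex 22.000 11.000 0.000
    endloop
  endfacet
  facet normal 0.0000 0.0000 -1.0000
    outer loop
      vertex 19.426 3.929 0.000
      vertex 12.910 0.167 0.000
      vertex 22.000 11.000 0.000
    endloop
  endfacet
  facet normal 0.0000 0.0000 1.0000
    outer loop
      vertex 22.000 11.000 26.000
      vertex 19.426 18.071 26.000
      vertex 12.910 21.833 26.000
    endloop
  endfacet
  facet normal 0.0000 0.0000 1.0000
    outer loop
      vertex 22.000 11.000 26.000
      vertex 12.910 21.833 26.000
      vertex 5.500 20.526 26.000
    endloop
  endfacet
  facet normal 0.0000 0.0000 1.0000
    outer loop
      vertex 22.000 11.000 26.000
      vertex 5.500 20.526 26.000
      vertex 0.663 14.762 26.000
    endloop
  endfacet
  facet normal 0.0000 0.0000 1.0000
    outer loop
      vertex 22.000 11.000 26.000
      vertex 0.663 14.762 26.000
      vertex 0.663 7.238 26.000
    endloop
  endfacet
  facet normal 0.0000 0.0000 1.0000
    outer loop
      vertex 22.000 11.000 26.000
      vertex 0.663 7.238 26.000
      vertex 5.500 1.474 26.000
    endloop
  endfacet
  facet normal 0.0000 0.0000 1.0000
    outer loop
      vertex 22.000 11.000 26.000
      vertex 5.500 1.474 26.000
      vertex 12.910 0.167 26.000
    endloop
  endfacet
  facet normal 0.0000 0.0000 1.0000
    outer loop
      vertex 22.000 11.000 26.000
      vertex 12.910 0.167 26.000
      vertex 19.426 3.929 26.000
    endloop
  endfacet
  facet normal 0.9397 0.3421 0.0000
    outer loop
      vertex 22.000 11.000 0.000
      vertex 19.426 18.071 0.000
      vertex 19.426 18.071 26.000
    endloop
  endfacet
  facet normal 0.9397 0.3421 0.0000
    outer loop
      vertex 22.000 11.000 0.000
      vertex 19.426 18.071 26.000
      vertex 22.000 11.000 26.000
    endloop
  endfacet
  facet normal 0.5000 0.8660 0.0000
    outer loop
      vertex 19.426 18.071 0.000
      vertex 12.910 21.833 0.000
      vertex 12.910 21.833 26.000
    endloop
  endfacet
  facet normal 0.5000 0.8660 0.0000
    outer loop
      vertex 19.426 18.071 0.000
      vertex 12.910 21.833 26.000
      vertex 19.426 18.071 26.000
    endloop
  endfacet
  facet normal -0.1737 0.9848 0.0000
    outer loop
      vertex 12.910 21.833 0.000
      vertex 5.500 20.526 0.000
      vertex 5.500 20.526 26.000
    endloop
  endfacet
  facet normal -0.1737 0.9848 0.0000
    outer loop
      vertex 12.910 21.833 0.000
      vertex 5.500 20.526 26.000
      vertex 12.910 21.833 26.000
    endloop
  endfacet
  facet normal -0.7660 0.6428 0.0000
    outer loop
      vertex 5.500 20.526 0.000
      vertex 0.663 14.762 0.000
      vertex 0.663 14.762 26.000
    endloop
  endfacet
  facet normal -0.7660 0.6428 0.0000
    outer loop
      vertex 5.500 20.526 0.000
      vertex 0.663 14.762 26.000
      vertex 5.500 20.526 26.000
    endloop
  endfacet
  facet normal -1.0000 0.0000 0.0000
    outer loop
      vertex 0.663 14.762 0.000
      vertex 0.663 7.238 0.000
      vertex 0.663 7.238 26.000
    endloop
  endfacet
  facet normal -1.0000 0.0000 0.0000
    outer loop
      vertex 0.663 14.762 0.000
      vertex 0.663 7.238 26.000
      vertex 0.663 14.762 26.000
    endloop
  endfacet
  facet normal -0.7660 -0.6428 0.0000
    outer loop
      vertex 0.663 7.238 0.000
      vertex 5.500 1.474 0.000
      vertex 5.500 1.474 26.000
    endloop
  endfacet
  facet normal -0.7660 -0.6428 0.0000
    outer loop
      vertex 0.663 7.238 0.000
      vertex 5.500 1.474 26.000
      vertex 0.663 7.238 26.000
    endloop
  endfacet
  facet normal -0.1737 -0.9848 0.0000
    outer loop
      vertex 5.500 1.474 0.000
      vertex 12.910 0.167 0.000
      vertex 12.910 0.167 26.000
    endloop
  endfacet
  facet normal -0.1737 -0.9848 0.0000
    outer loop
      vertex 5.500 1.474 0.000
      vertex 12.910 0.167 26.000
      vertex 5.500 1.474 26.000
    endloop
  endfacet
  facet normal 0.5000 -0.8660 0.0000
    outer loop
      vertex 12.910 0.167 0.000
      vertex 19.426 3.929 0.000
      vertex 19.426 3.929 26.000
    endloop
  endfacet
  facet normal 0.5000 -0.8660 0.0000
    outer loop
      vertex 12.910 0.167 0.000
      vertex 19.426 3.929 26.000
      vertex 12.910 0.167 26.000
    endloop
  endfacet
  facet normal 0.9397 -0.3421 0.0000
    outer loop
      vertex 19.426 3.929 0.000
      vertex 22.000 11.000 0.000
      vertex 22.000 11.000 26.000
    endloop
  endfacet
  facet normal 0.9397 -0.3421 0.0000
    outer loop
      vertex 19.426 3.929 0.000
      vertex 22.000 11.000 26.000
      vertex 19.426 3.929 26.000
    endloop
  endfacet
endsolid part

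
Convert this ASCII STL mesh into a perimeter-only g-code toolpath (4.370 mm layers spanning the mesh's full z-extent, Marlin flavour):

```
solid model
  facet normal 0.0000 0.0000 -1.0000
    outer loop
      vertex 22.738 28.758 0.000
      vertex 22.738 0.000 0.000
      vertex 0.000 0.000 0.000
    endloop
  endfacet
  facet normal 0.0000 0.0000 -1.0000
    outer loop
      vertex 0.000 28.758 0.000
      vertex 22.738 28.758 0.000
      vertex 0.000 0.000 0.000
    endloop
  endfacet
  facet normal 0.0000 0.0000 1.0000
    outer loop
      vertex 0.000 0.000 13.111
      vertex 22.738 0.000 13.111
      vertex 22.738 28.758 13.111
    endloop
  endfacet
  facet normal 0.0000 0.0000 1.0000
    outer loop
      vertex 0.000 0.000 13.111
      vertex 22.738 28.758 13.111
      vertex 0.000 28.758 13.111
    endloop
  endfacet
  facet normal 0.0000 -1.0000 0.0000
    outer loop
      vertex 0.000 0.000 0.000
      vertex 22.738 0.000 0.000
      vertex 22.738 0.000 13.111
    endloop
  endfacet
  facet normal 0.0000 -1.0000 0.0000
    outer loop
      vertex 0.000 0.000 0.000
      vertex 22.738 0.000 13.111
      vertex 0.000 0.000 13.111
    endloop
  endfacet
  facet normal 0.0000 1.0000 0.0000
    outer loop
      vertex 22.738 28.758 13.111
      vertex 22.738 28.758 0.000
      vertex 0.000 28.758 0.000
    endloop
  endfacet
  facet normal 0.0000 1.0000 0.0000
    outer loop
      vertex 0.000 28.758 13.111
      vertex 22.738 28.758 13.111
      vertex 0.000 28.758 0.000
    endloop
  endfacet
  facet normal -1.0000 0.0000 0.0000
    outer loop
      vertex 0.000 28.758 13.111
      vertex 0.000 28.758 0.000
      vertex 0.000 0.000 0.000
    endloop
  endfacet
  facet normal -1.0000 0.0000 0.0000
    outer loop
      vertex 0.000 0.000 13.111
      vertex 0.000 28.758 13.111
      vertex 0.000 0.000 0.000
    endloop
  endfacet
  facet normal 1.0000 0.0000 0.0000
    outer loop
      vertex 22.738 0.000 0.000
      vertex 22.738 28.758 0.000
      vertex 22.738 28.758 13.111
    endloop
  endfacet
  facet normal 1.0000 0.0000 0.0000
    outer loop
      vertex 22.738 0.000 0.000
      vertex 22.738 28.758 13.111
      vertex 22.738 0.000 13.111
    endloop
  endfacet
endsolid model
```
; perimeter-only toolpath
G21 ; units = mm
G90 ; absolute positioning
G28 ; home
; layer 1
G0 Z4.370
G0 X0.000 Y0.000
G1 X22.738 Y0.000
G1 X22.738 Y28.758
G1 X0.000 Y28.758
G1 X0.000 Y0.000
; layer 2
G0 Z8.741
G0 X0.000 Y0.000
G1 X22.738 Y0.000
G1 X22.738 Y28.758
G1 X0.000 Y28.758
G1 X0.000 Y0.000
; layer 3
G0 Z13.111
G0 X0.000 Y0.000
G1 X22.738 Y0.000
G1 X22.738 Y28.758
G1 X0.000 Y28.758
G1 X0.000 Y0.000
M2 ; end

The solid is a rectangular box, roughly 22.7 × 28.8 mm footprint and 13.1 mm tall. Slicing at Δz = 4.370 mm — 3 equal slices spanning the solid's height, so layer i sits at z = i·h/3 — gives 3 non-empty perimeters. Each is a 4-segment closed polygon; G0 lifts to the layer z and rapids to the start vertex, then G1 traces the edges.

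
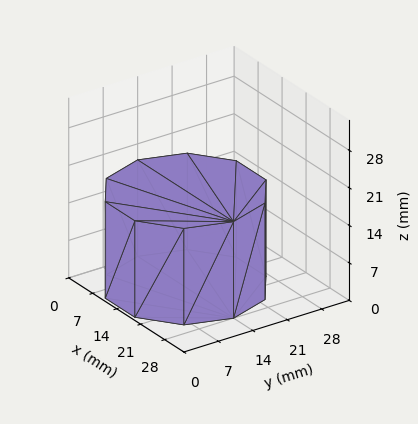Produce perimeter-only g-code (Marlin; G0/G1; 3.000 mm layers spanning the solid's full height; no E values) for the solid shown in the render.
Reading the render: the shape is a regular 10-sided prism (a cylinder approximated with 10 flat sides), circumscribed radius ≈ 14 mm, height ≈ 18 mm (dimensions read to the nearest mm from the axis ticks). For the g-code, the solid's height is divided into equal slices at the stated Δz and each level perimeter traced with G1 moves after a G0 lift.

; perimeter-only toolpath
G21 ; units = mm
G90 ; absolute positioning
G28 ; home
; layer 1
G0 Z3.000
G0 X28.000 Y14.000
G1 X25.326 Y22.229
G1 X18.326 Y27.315
G1 X9.674 Y27.315
G1 X2.674 Y22.229
G1 X0.000 Y14.000
G1 X2.674 Y5.771
G1 X9.674 Y0.685
G1 X18.326 Y0.685
G1 X25.326 Y5.771
G1 X28.000 Y14.000
; layer 2
G0 Z6.000
G0 X28.000 Y14.000
G1 X25.326 Y22.229
G1 X18.326 Y27.315
G1 X9.674 Y27.315
G1 X2.674 Y22.229
G1 X0.000 Y14.000
G1 X2.674 Y5.771
G1 X9.674 Y0.685
G1 X18.326 Y0.685
G1 X25.326 Y5.771
G1 X28.000 Y14.000
; layer 3
G0 Z9.000
G0 X28.000 Y14.000
G1 X25.326 Y22.229
G1 X18.326 Y27.315
G1 X9.674 Y27.315
G1 X2.674 Y22.229
G1 X0.000 Y14.000
G1 X2.674 Y5.771
G1 X9.674 Y0.685
G1 X18.326 Y0.685
G1 X25.326 Y5.771
G1 X28.000 Y14.000
; layer 4
G0 Z12.000
G0 X28.000 Y14.000
G1 X25.326 Y22.229
G1 X18.326 Y27.315
G1 X9.674 Y27.315
G1 X2.674 Y22.229
G1 X0.000 Y14.000
G1 X2.674 Y5.771
G1 X9.674 Y0.685
G1 X18.326 Y0.685
G1 X25.326 Y5.771
G1 X28.000 Y14.000
; layer 5
G0 Z15.000
G0 X28.000 Y14.000
G1 X25.326 Y22.229
G1 X18.326 Y27.315
G1 X9.674 Y27.315
G1 X2.674 Y22.229
G1 X0.000 Y14.000
G1 X2.674 Y5.771
G1 X9.674 Y0.685
G1 X18.326 Y0.685
G1 X25.326 Y5.771
G1 X28.000 Y14.000
; layer 6
G0 Z18.000
G0 X28.000 Y14.000
G1 X25.326 Y22.229
G1 X18.326 Y27.315
G1 X9.674 Y27.315
G1 X2.674 Y22.229
G1 X0.000 Y14.000
G1 X2.674 Y5.771
G1 X9.674 Y0.685
G1 X18.326 Y0.685
G1 X25.326 Y5.771
G1 X28.000 Y14.000
M2 ; end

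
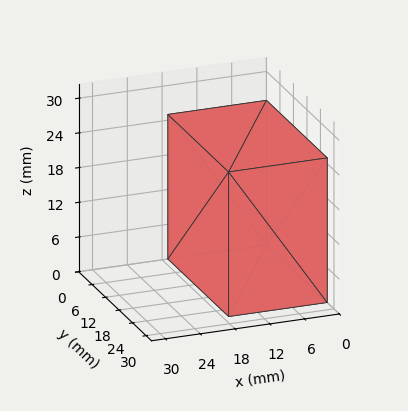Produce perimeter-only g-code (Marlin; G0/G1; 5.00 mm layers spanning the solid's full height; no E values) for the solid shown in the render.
Reading the render: the shape is a rectangular box, roughly 17 × 27 mm footprint and 25 mm tall (dimensions read to the nearest mm from the axis ticks). For the g-code, the solid's height is divided into equal slices at the stated Δz and each level perimeter traced with G1 moves after a G0 lift.

; perimeter-only toolpath
G21 ; units = mm
G90 ; absolute positioning
G28 ; home
; layer 1
G0 Z5.00
G0 X0.00 Y0.00
G1 X17.00 Y0.00
G1 X17.00 Y27.00
G1 X0.00 Y27.00
G1 X0.00 Y0.00
; layer 2
G0 Z10.00
G0 X0.00 Y0.00
G1 X17.00 Y0.00
G1 X17.00 Y27.00
G1 X0.00 Y27.00
G1 X0.00 Y0.00
; layer 3
G0 Z15.00
G0 X0.00 Y0.00
G1 X17.00 Y0.00
G1 X17.00 Y27.00
G1 X0.00 Y27.00
G1 X0.00 Y0.00
; layer 4
G0 Z20.00
G0 X0.00 Y0.00
G1 X17.00 Y0.00
G1 X17.00 Y27.00
G1 X0.00 Y27.00
G1 X0.00 Y0.00
; layer 5
G0 Z25.00
G0 X0.00 Y0.00
G1 X17.00 Y0.00
G1 X17.00 Y27.00
G1 X0.00 Y27.00
G1 X0.00 Y0.00
M2 ; end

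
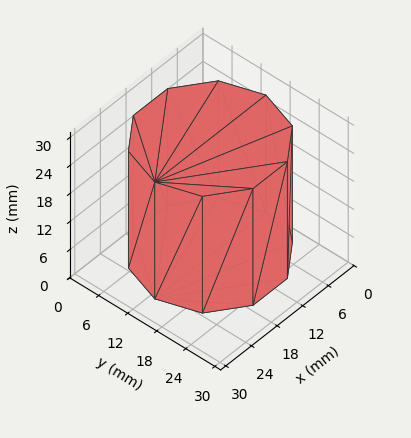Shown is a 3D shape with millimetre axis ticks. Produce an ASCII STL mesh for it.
Reading the render: the shape is a regular 10-sided prism (a cylinder approximated with 10 flat sides), circumscribed radius ≈ 13 mm, height ≈ 25 mm (dimensions read to the nearest mm from the axis ticks). For the STL, each face is triangulated and given an outward normal.

solid part
  facet normal 0.0000 0.0000 -1.0000
    outer loop
      vertex 17.02 25.36 0.00
      vertex 23.52 20.64 0.00
      vertex 26.00 13.00 0.00
    endloop
  endfacet
  facet normal 0.0000 0.0000 -1.0000
    outer loop
      vertex 8.98 25.36 0.00
      vertex 17.02 25.36 0.00
      vertex 26.00 13.00 0.00
    endloop
  endfacet
  facet normal 0.0000 0.0000 -1.0000
    outer loop
      vertex 2.48 20.64 0.00
      vertex 8.98 25.36 0.00
      vertex 26.00 13.00 0.00
    endloop
  endfacet
  facet normal 0.0000 0.0000 -1.0000
    outer loop
      vertex 0.00 13.00 0.00
      vertex 2.48 20.64 0.00
      vertex 26.00 13.00 0.00
    endloop
  endfacet
  facet normal 0.0000 0.0000 -1.0000
    outer loop
      vertex 2.48 5.36 0.00
      vertex 0.00 13.00 0.00
      vertex 26.00 13.00 0.00
    endloop
  endfacet
  facet normal 0.0000 0.0000 -1.0000
    outer loop
      vertex 8.98 0.64 0.00
      vertex 2.48 5.36 0.00
      vertex 26.00 13.00 0.00
    endloop
  endfacet
  facet normal 0.0000 0.0000 -1.0000
    outer loop
      vertex 17.02 0.64 0.00
      vertex 8.98 0.64 0.00
      vertex 26.00 13.00 0.00
    endloop
  endfacet
  facet normal 0.0000 0.0000 -1.0000
    outer loop
      vertex 23.52 5.36 0.00
      vertex 17.02 0.64 0.00
      vertex 26.00 13.00 0.00
    endloop
  endfacet
  facet normal 0.0000 0.0000 1.0000
    outer loop
      vertex 26.00 13.00 25.00
      vertex 23.52 20.64 25.00
      vertex 17.02 25.36 25.00
    endloop
  endfacet
  facet normal 0.0000 0.0000 1.0000
    outer loop
      vertex 26.00 13.00 25.00
      vertex 17.02 25.36 25.00
      vertex 8.98 25.36 25.00
    endloop
  endfacet
  facet normal 0.0000 0.0000 1.0000
    outer loop
      vertex 26.00 13.00 25.00
      vertex 8.98 25.36 25.00
      vertex 2.48 20.64 25.00
    endloop
  endfacet
  facet normal 0.0000 0.0000 1.0000
    outer loop
      vertex 26.00 13.00 25.00
      vertex 2.48 20.64 25.00
      vertex 0.00 13.00 25.00
    endloop
  endfacet
  facet normal 0.0000 0.0000 1.0000
    outer loop
      vertex 26.00 13.00 25.00
      vertex 0.00 13.00 25.00
      vertex 2.48 5.36 25.00
    endloop
  endfacet
  facet normal 0.0000 0.0000 1.0000
    outer loop
      vertex 26.00 13.00 25.00
      vertex 2.48 5.36 25.00
      vertex 8.98 0.64 25.00
    endloop
  endfacet
  facet normal 0.0000 0.0000 1.0000
    outer loop
      vertex 26.00 13.00 25.00
      vertex 8.98 0.64 25.00
      vertex 17.02 0.64 25.00
    endloop
  endfacet
  facet normal 0.0000 0.0000 1.0000
    outer loop
      vertex 26.00 13.00 25.00
      vertex 17.02 0.64 25.00
      vertex 23.52 5.36 25.00
    endloop
  endfacet
  facet normal 0.9511 0.3087 0.0000
    outer loop
      vertex 26.00 13.00 0.00
      vertex 23.52 20.64 0.00
      vertex 23.52 20.64 25.00
    endloop
  endfacet
  facet normal 0.9511 0.3087 0.0000
    outer loop
      vertex 26.00 13.00 0.00
      vertex 23.52 20.64 25.00
      vertex 26.00 13.00 25.00
    endloop
  endfacet
  facet normal 0.5876 0.8092 0.0000
    outer loop
      vertex 23.52 20.64 0.00
      vertex 17.02 25.36 0.00
      vertex 17.02 25.36 25.00
    endloop
  endfacet
  facet normal 0.5876 0.8092 0.0000
    outer loop
      vertex 23.52 20.64 0.00
      vertex 17.02 25.36 25.00
      vertex 23.52 20.64 25.00
    endloop
  endfacet
  facet normal 0.0000 1.0000 0.0000
    outer loop
      vertex 17.02 25.36 0.00
      vertex 8.98 25.36 0.00
      vertex 8.98 25.36 25.00
    endloop
  endfacet
  facet normal 0.0000 1.0000 0.0000
    outer loop
      vertex 17.02 25.36 0.00
      vertex 8.98 25.36 25.00
      vertex 17.02 25.36 25.00
    endloop
  endfacet
  facet normal -0.5876 0.8092 0.0000
    outer loop
      vertex 8.98 25.36 0.00
      vertex 2.48 20.64 0.00
      vertex 2.48 20.64 25.00
    endloop
  endfacet
  facet normal -0.5876 0.8092 0.0000
    outer loop
      vertex 8.98 25.36 0.00
      vertex 2.48 20.64 25.00
      vertex 8.98 25.36 25.00
    endloop
  endfacet
  facet normal -0.9511 0.3087 0.0000
    outer loop
      vertex 2.48 20.64 0.00
      vertex 0.00 13.00 0.00
      vertex 0.00 13.00 25.00
    endloop
  endfacet
  facet normal -0.9511 0.3087 0.0000
    outer loop
      vertex 2.48 20.64 0.00
      vertex 0.00 13.00 25.00
      vertex 2.48 20.64 25.00
    endloop
  endfacet
  facet normal -0.9511 -0.3087 0.0000
    outer loop
      vertex 0.00 13.00 0.00
      vertex 2.48 5.36 0.00
      vertex 2.48 5.36 25.00
    endloop
  endfacet
  facet normal -0.9511 -0.3087 0.0000
    outer loop
      vertex 0.00 13.00 0.00
      vertex 2.48 5.36 25.00
      vertex 0.00 13.00 25.00
    endloop
  endfacet
  facet normal -0.5876 -0.8092 0.0000
    outer loop
      vertex 2.48 5.36 0.00
      vertex 8.98 0.64 0.00
      vertex 8.98 0.64 25.00
    endloop
  endfacet
  facet normal -0.5876 -0.8092 0.0000
    outer loop
      vertex 2.48 5.36 0.00
      vertex 8.98 0.64 25.00
      vertex 2.48 5.36 25.00
    endloop
  endfacet
  facet normal 0.0000 -1.0000 0.0000
    outer loop
      vertex 8.98 0.64 0.00
      vertex 17.02 0.64 0.00
      vertex 17.02 0.64 25.00
    endloop
  endfacet
  facet normal 0.0000 -1.0000 0.0000
    outer loop
      vertex 8.98 0.64 0.00
      vertex 17.02 0.64 25.00
      vertex 8.98 0.64 25.00
    endloop
  endfacet
  facet normal 0.5876 -0.8092 0.0000
    outer loop
      vertex 17.02 0.64 0.00
      vertex 23.52 5.36 0.00
      vertex 23.52 5.36 25.00
    endloop
  endfacet
  facet normal 0.5876 -0.8092 0.0000
    outer loop
      vertex 17.02 0.64 0.00
      vertex 23.52 5.36 25.00
      vertex 17.02 0.64 25.00
    endloop
  endfacet
  facet normal 0.9511 -0.3087 0.0000
    outer loop
      vertex 23.52 5.36 0.00
      vertex 26.00 13.00 0.00
      vertex 26.00 13.00 25.00
    endloop
  endfacet
  facet normal 0.9511 -0.3087 0.0000
    outer loop
      vertex 23.52 5.36 0.00
      vertex 26.00 13.00 25.00
      vertex 23.52 5.36 25.00
    endloop
  endfacet
endsolid part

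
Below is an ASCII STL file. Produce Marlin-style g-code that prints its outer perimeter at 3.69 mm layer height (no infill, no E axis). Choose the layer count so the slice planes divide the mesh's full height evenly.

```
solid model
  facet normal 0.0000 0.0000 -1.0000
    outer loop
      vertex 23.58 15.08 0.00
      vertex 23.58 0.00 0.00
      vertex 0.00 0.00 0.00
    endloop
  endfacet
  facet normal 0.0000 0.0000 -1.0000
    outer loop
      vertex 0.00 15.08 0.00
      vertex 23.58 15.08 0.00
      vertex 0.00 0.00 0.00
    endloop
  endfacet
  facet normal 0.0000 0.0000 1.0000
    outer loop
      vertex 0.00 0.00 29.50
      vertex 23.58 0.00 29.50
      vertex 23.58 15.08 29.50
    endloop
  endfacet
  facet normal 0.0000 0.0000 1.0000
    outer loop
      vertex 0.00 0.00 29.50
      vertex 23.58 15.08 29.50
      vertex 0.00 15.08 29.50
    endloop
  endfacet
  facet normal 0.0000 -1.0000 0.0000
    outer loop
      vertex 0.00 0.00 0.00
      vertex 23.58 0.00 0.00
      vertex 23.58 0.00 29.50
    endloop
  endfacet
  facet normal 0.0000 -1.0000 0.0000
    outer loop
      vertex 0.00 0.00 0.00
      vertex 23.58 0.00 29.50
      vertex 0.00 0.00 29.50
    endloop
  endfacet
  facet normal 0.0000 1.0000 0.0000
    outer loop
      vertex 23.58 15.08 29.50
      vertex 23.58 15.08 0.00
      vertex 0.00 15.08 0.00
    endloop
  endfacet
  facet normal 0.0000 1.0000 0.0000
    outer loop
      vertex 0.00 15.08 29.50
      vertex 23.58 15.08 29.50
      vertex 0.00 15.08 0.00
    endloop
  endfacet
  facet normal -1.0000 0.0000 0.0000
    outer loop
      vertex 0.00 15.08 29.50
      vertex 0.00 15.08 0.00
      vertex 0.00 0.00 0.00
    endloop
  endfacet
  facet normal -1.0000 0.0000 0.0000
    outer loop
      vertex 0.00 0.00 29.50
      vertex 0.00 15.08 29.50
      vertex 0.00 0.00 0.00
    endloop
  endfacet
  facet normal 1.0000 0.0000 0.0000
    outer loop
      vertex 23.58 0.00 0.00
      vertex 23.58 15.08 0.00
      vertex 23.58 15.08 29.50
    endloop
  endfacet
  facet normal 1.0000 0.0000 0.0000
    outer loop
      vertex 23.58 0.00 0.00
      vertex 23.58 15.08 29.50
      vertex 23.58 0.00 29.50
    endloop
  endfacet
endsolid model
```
; perimeter-only toolpath
G21 ; units = mm
G90 ; absolute positioning
G28 ; home
; layer 1
G0 Z3.69
G0 X0.00 Y0.00
G1 X23.58 Y0.00
G1 X23.58 Y15.08
G1 X0.00 Y15.08
G1 X0.00 Y0.00
; layer 2
G0 Z7.38
G0 X0.00 Y0.00
G1 X23.58 Y0.00
G1 X23.58 Y15.08
G1 X0.00 Y15.08
G1 X0.00 Y0.00
; layer 3
G0 Z11.06
G0 X0.00 Y0.00
G1 X23.58 Y0.00
G1 X23.58 Y15.08
G1 X0.00 Y15.08
G1 X0.00 Y0.00
; layer 4
G0 Z14.75
G0 X0.00 Y0.00
G1 X23.58 Y0.00
G1 X23.58 Y15.08
G1 X0.00 Y15.08
G1 X0.00 Y0.00
; layer 5
G0 Z18.44
G0 X0.00 Y0.00
G1 X23.58 Y0.00
G1 X23.58 Y15.08
G1 X0.00 Y15.08
G1 X0.00 Y0.00
; layer 6
G0 Z22.12
G0 X0.00 Y0.00
G1 X23.58 Y0.00
G1 X23.58 Y15.08
G1 X0.00 Y15.08
G1 X0.00 Y0.00
; layer 7
G0 Z25.81
G0 X0.00 Y0.00
G1 X23.58 Y0.00
G1 X23.58 Y15.08
G1 X0.00 Y15.08
G1 X0.00 Y0.00
; layer 8
G0 Z29.50
G0 X0.00 Y0.00
G1 X23.58 Y0.00
G1 X23.58 Y15.08
G1 X0.00 Y15.08
G1 X0.00 Y0.00
M2 ; end

The solid is a rectangular box, roughly 23.6 × 15.1 mm footprint and 29.5 mm tall. Slicing at Δz = 3.69 mm — 8 equal slices spanning the solid's height, so layer i sits at z = i·h/8 — gives 8 non-empty perimeters. Each is a 4-segment closed polygon; G0 lifts to the layer z and rapids to the start vertex, then G1 traces the edges.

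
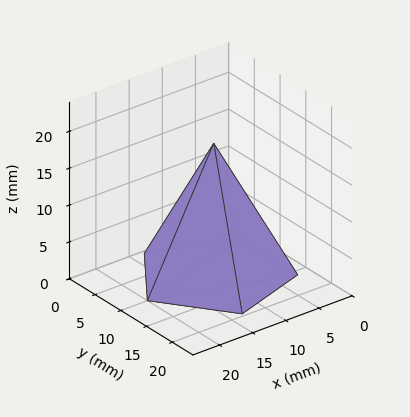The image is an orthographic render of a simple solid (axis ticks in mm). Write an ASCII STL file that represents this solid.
Reading the render: the shape is a regular 5-sided pyramid, base circumscribed radius ≈ 10 mm, apex at z ≈ 18 mm (dimensions read to the nearest mm from the axis ticks). For the STL, each face is triangulated and given an outward normal.

solid part
  facet normal 0.0000 0.0000 -1.0000
    outer loop
      vertex 1.91 15.88 0.00
      vertex 13.09 19.51 0.00
      vertex 20.00 10.00 0.00
    endloop
  endfacet
  facet normal 0.0000 0.0000 -1.0000
    outer loop
      vertex 1.91 4.12 0.00
      vertex 1.91 15.88 0.00
      vertex 20.00 10.00 0.00
    endloop
  endfacet
  facet normal 0.0000 0.0000 -1.0000
    outer loop
      vertex 13.09 0.49 0.00
      vertex 1.91 4.12 0.00
      vertex 20.00 10.00 0.00
    endloop
  endfacet
  facet normal 0.7379 0.5362 0.4099
    outer loop
      vertex 20.00 10.00 0.00
      vertex 13.09 19.51 0.00
      vertex 10.00 10.00 18.00
    endloop
  endfacet
  facet normal -0.2817 0.8675 0.4100
    outer loop
      vertex 13.09 19.51 0.00
      vertex 1.91 15.88 0.00
      vertex 10.00 10.00 18.00
    endloop
  endfacet
  facet normal -0.9121 0.0000 0.4099
    outer loop
      vertex 1.91 15.88 0.00
      vertex 1.91 4.12 0.00
      vertex 10.00 10.00 18.00
    endloop
  endfacet
  facet normal -0.2817 -0.8675 0.4100
    outer loop
      vertex 1.91 4.12 0.00
      vertex 13.09 0.49 0.00
      vertex 10.00 10.00 18.00
    endloop
  endfacet
  facet normal 0.7379 -0.5362 0.4099
    outer loop
      vertex 13.09 0.49 0.00
      vertex 20.00 10.00 0.00
      vertex 10.00 10.00 18.00
    endloop
  endfacet
endsolid part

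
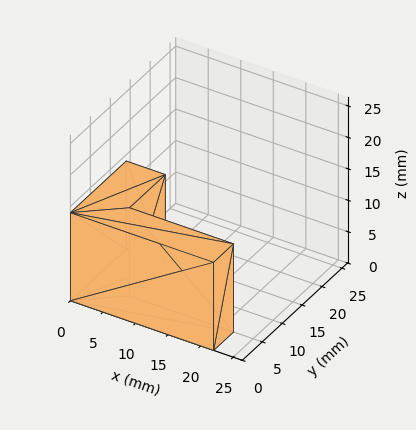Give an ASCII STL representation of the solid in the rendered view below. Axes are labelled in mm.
Reading the render: the shape is an L-shaped prism: outer 22 × 14 mm, arm thicknesses ≈ 5 mm (horizontal) and 6 mm (vertical), extruded 14 mm in z (dimensions read to the nearest mm from the axis ticks). For the STL, each face is triangulated and given an outward normal.

solid part
  facet normal 0.0000 0.0000 -1.0000
    outer loop
      vertex 22.0 5.0 0.0
      vertex 22.0 0.0 0.0
      vertex 0.0 0.0 0.0
    endloop
  endfacet
  facet normal 0.0000 0.0000 -1.0000
    outer loop
      vertex 6.0 5.0 0.0
      vertex 22.0 5.0 0.0
      vertex 0.0 0.0 0.0
    endloop
  endfacet
  facet normal 0.0000 0.0000 -1.0000
    outer loop
      vertex 6.0 14.0 0.0
      vertex 6.0 5.0 0.0
      vertex 0.0 0.0 0.0
    endloop
  endfacet
  facet normal 0.0000 0.0000 -1.0000
    outer loop
      vertex 0.0 14.0 0.0
      vertex 6.0 14.0 0.0
      vertex 0.0 0.0 0.0
    endloop
  endfacet
  facet normal 0.0000 0.0000 1.0000
    outer loop
      vertex 0.0 0.0 14.0
      vertex 22.0 0.0 14.0
      vertex 22.0 5.0 14.0
    endloop
  endfacet
  facet normal 0.0000 0.0000 1.0000
    outer loop
      vertex 0.0 0.0 14.0
      vertex 22.0 5.0 14.0
      vertex 6.0 5.0 14.0
    endloop
  endfacet
  facet normal 0.0000 0.0000 1.0000
    outer loop
      vertex 0.0 0.0 14.0
      vertex 6.0 5.0 14.0
      vertex 6.0 14.0 14.0
    endloop
  endfacet
  facet normal 0.0000 0.0000 1.0000
    outer loop
      vertex 0.0 0.0 14.0
      vertex 6.0 14.0 14.0
      vertex 0.0 14.0 14.0
    endloop
  endfacet
  facet normal 0.0000 -1.0000 0.0000
    outer loop
      vertex 0.0 0.0 0.0
      vertex 22.0 0.0 0.0
      vertex 22.0 0.0 14.0
    endloop
  endfacet
  facet normal 0.0000 -1.0000 0.0000
    outer loop
      vertex 0.0 0.0 0.0
      vertex 22.0 0.0 14.0
      vertex 0.0 0.0 14.0
    endloop
  endfacet
  facet normal 1.0000 0.0000 0.0000
    outer loop
      vertex 22.0 0.0 0.0
      vertex 22.0 5.0 0.0
      vertex 22.0 5.0 14.0
    endloop
  endfacet
  facet normal 1.0000 0.0000 0.0000
    outer loop
      vertex 22.0 0.0 0.0
      vertex 22.0 5.0 14.0
      vertex 22.0 0.0 14.0
    endloop
  endfacet
  facet normal 0.0000 1.0000 0.0000
    outer loop
      vertex 22.0 5.0 0.0
      vertex 6.0 5.0 0.0
      vertex 6.0 5.0 14.0
    endloop
  endfacet
  facet normal 0.0000 1.0000 0.0000
    outer loop
      vertex 22.0 5.0 0.0
      vertex 6.0 5.0 14.0
      vertex 22.0 5.0 14.0
    endloop
  endfacet
  facet normal 1.0000 0.0000 0.0000
    outer loop
      vertex 6.0 5.0 0.0
      vertex 6.0 14.0 0.0
      vertex 6.0 14.0 14.0
    endloop
  endfacet
  facet normal 1.0000 0.0000 0.0000
    outer loop
      vertex 6.0 5.0 0.0
      vertex 6.0 14.0 14.0
      vertex 6.0 5.0 14.0
    endloop
  endfacet
  facet normal 0.0000 1.0000 0.0000
    outer loop
      vertex 6.0 14.0 0.0
      vertex 0.0 14.0 0.0
      vertex 0.0 14.0 14.0
    endloop
  endfacet
  facet normal 0.0000 1.0000 0.0000
    outer loop
      vertex 6.0 14.0 0.0
      vertex 0.0 14.0 14.0
      vertex 6.0 14.0 14.0
    endloop
  endfacet
  facet normal -1.0000 0.0000 0.0000
    outer loop
      vertex 0.0 14.0 0.0
      vertex 0.0 0.0 0.0
      vertex 0.0 0.0 14.0
    endloop
  endfacet
  facet normal -1.0000 0.0000 0.0000
    outer loop
      vertex 0.0 14.0 0.0
      vertex 0.0 0.0 14.0
      vertex 0.0 14.0 14.0
    endloop
  endfacet
endsolid part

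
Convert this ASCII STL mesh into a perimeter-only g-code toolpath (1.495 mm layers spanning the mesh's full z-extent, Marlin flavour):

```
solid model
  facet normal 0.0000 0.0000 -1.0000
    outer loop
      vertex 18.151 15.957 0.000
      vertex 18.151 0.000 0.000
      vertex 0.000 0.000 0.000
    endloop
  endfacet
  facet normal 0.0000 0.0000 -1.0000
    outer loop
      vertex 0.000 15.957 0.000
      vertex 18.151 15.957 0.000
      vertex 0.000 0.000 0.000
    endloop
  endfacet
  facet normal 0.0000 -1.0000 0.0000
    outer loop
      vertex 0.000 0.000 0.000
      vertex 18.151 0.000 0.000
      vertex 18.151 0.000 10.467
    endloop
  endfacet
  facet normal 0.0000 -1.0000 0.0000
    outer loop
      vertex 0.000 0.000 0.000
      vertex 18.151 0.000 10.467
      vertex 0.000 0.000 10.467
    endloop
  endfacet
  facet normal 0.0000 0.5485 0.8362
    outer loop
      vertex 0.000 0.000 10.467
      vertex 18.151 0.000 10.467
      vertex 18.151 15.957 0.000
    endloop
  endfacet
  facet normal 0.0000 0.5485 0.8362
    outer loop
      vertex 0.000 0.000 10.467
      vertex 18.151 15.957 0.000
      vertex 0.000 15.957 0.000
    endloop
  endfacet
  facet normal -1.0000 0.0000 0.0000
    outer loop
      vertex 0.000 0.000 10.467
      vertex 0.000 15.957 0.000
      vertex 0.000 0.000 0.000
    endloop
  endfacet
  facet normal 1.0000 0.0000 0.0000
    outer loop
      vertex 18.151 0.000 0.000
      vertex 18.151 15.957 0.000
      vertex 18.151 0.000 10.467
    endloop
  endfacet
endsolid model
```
; perimeter-only toolpath
G21 ; units = mm
G90 ; absolute positioning
G28 ; home
; layer 1
G0 Z1.495
G0 X0.000 Y0.000
G1 X18.151 Y0.000
G1 X18.151 Y13.677
G1 X0.000 Y13.677
G1 X0.000 Y0.000
; layer 2
G0 Z2.991
G0 X0.000 Y0.000
G1 X18.151 Y0.000
G1 X18.151 Y11.398
G1 X0.000 Y11.398
G1 X0.000 Y0.000
; layer 3
G0 Z4.486
G0 X0.000 Y0.000
G1 X18.151 Y0.000
G1 X18.151 Y9.118
G1 X0.000 Y9.118
G1 X0.000 Y0.000
; layer 4
G0 Z5.981
G0 X0.000 Y0.000
G1 X18.151 Y0.000
G1 X18.151 Y6.839
G1 X0.000 Y6.839
G1 X0.000 Y0.000
; layer 5
G0 Z7.476
G0 X0.000 Y0.000
G1 X18.151 Y0.000
G1 X18.151 Y4.559
G1 X0.000 Y4.559
G1 X0.000 Y0.000
; layer 6
G0 Z8.972
G0 X0.000 Y0.000
G1 X18.151 Y0.000
G1 X18.151 Y2.280
G1 X0.000 Y2.280
G1 X0.000 Y0.000
M2 ; end

The solid is a wedge (ramp): 18.2 × 16 mm base, rising to 10.5 mm along the y=0 edge and sloping linearly to z=0 at y=16. Slicing at Δz = 1.495 mm — 7 equal slices spanning the solid's height, so layer i sits at z = i·h/7 — gives 6 non-empty perimeters. Each is a 4-segment closed polygon; G0 lifts to the layer z and rapids to the start vertex, then G1 traces the edges. The cross-section shrinks linearly with z (the slice at the apex is degenerate and omitted).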